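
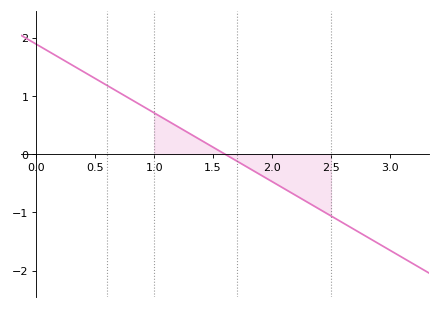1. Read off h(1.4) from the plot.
0.236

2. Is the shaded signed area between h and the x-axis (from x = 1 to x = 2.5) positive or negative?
negative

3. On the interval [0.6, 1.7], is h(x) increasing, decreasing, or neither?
decreasing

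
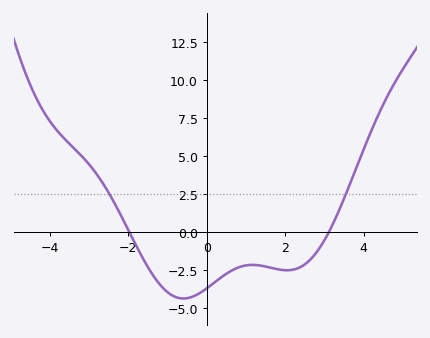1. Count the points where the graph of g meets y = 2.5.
2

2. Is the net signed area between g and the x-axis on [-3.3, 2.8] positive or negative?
negative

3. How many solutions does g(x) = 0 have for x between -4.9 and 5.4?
2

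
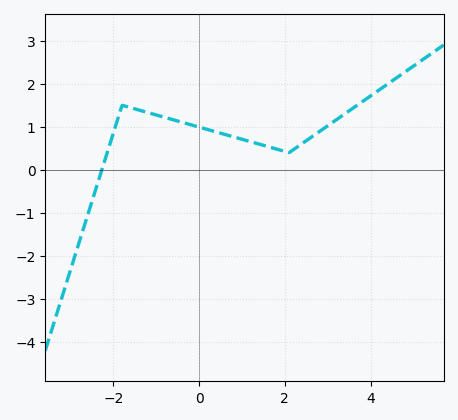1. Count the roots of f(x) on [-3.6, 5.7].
1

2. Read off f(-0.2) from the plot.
1.05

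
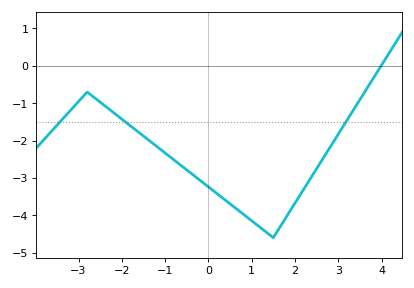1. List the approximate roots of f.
3.99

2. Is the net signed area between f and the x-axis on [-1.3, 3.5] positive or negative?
negative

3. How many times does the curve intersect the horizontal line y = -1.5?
3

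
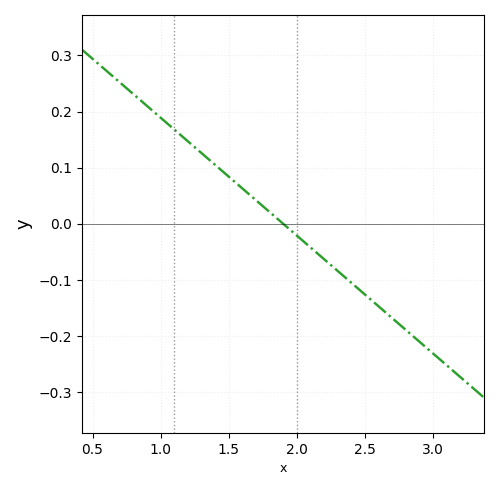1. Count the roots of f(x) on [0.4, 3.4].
1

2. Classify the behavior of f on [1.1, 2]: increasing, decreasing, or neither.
decreasing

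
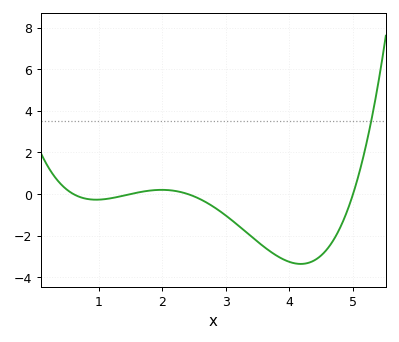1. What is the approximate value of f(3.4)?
-2.04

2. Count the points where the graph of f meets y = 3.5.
1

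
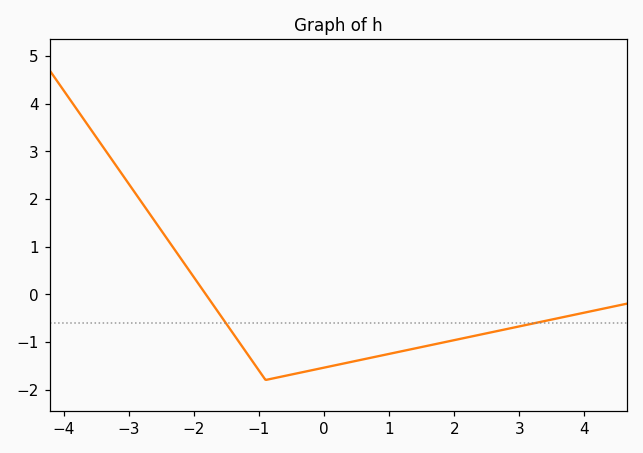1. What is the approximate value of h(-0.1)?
-1.57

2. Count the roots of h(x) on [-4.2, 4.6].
1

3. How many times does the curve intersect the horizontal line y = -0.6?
2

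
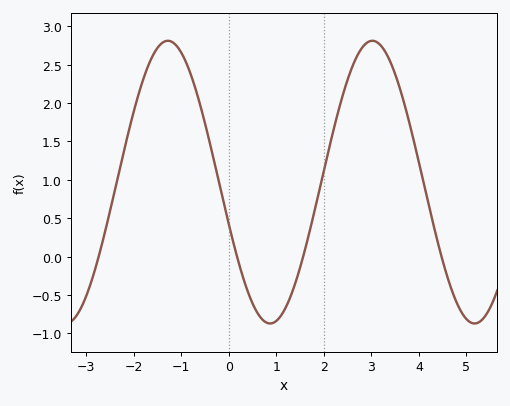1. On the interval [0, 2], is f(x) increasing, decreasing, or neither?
neither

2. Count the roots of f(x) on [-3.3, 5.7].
4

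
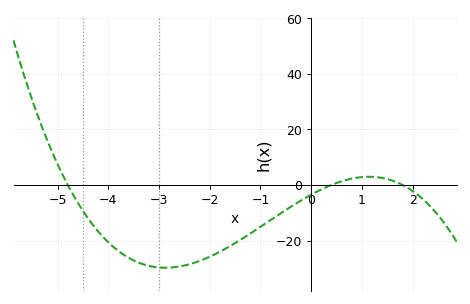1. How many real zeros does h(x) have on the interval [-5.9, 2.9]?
3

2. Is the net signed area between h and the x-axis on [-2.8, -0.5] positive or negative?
negative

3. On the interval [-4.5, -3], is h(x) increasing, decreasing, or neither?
decreasing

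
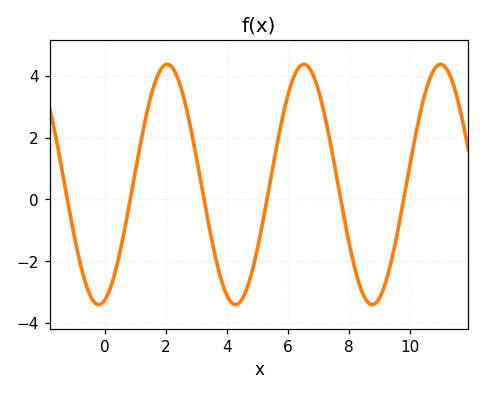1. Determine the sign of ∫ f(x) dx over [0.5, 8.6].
positive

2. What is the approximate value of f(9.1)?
-3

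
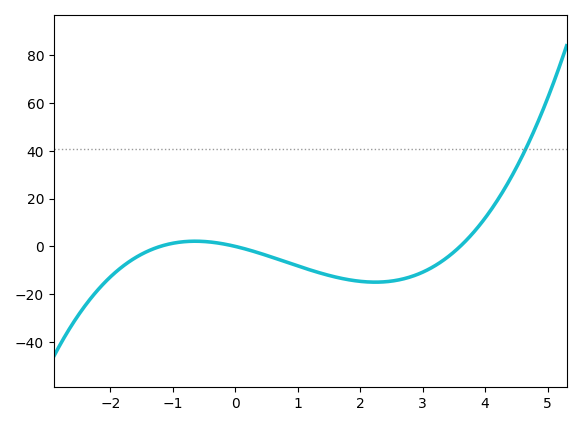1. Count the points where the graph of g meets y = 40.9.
1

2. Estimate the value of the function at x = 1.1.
-10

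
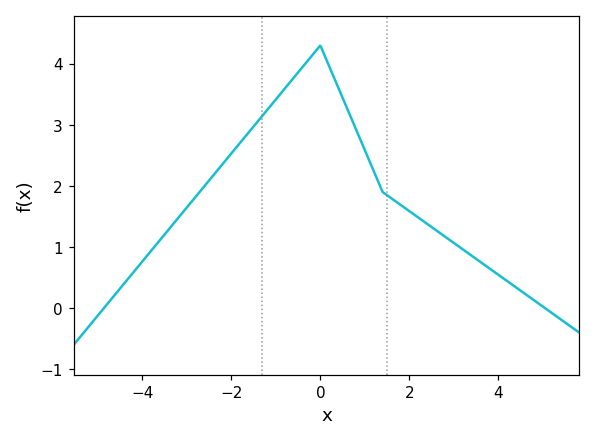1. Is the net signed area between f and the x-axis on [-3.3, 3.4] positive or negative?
positive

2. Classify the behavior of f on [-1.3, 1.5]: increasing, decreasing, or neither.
neither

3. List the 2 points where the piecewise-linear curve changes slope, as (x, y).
(0, 4.3); (1.4, 1.9)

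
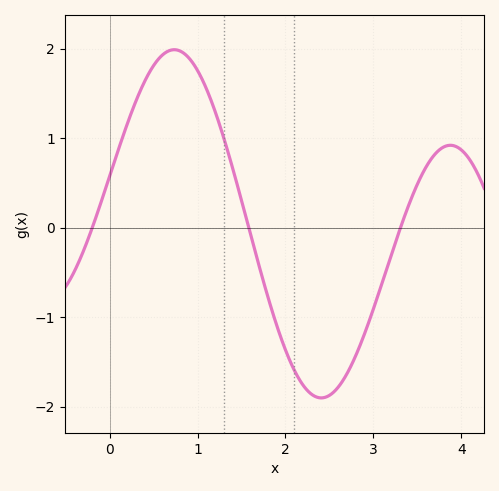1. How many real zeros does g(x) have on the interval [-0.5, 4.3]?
3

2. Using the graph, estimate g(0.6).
1.9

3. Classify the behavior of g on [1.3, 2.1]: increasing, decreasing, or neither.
decreasing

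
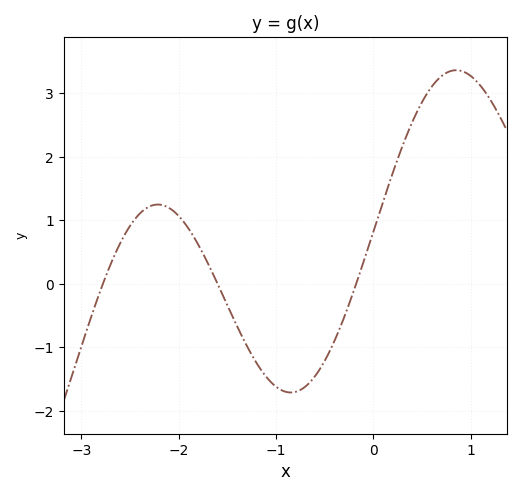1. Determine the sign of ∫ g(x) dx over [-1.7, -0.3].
negative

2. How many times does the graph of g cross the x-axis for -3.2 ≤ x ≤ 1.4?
3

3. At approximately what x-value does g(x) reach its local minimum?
-0.849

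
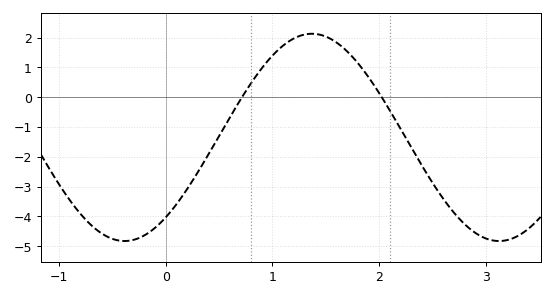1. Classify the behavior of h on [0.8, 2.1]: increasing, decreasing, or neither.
neither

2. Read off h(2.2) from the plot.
-1.05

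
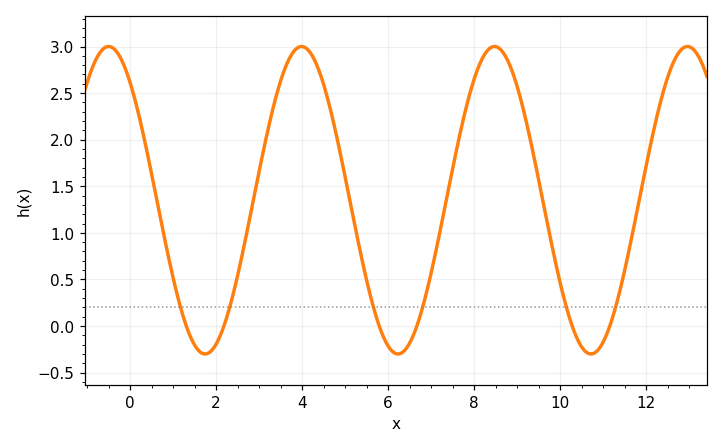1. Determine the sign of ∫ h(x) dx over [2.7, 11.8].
positive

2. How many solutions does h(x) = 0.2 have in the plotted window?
6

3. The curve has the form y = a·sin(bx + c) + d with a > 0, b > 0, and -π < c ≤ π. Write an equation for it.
y = 1.65sin(1.4x + 2.3) + 1.35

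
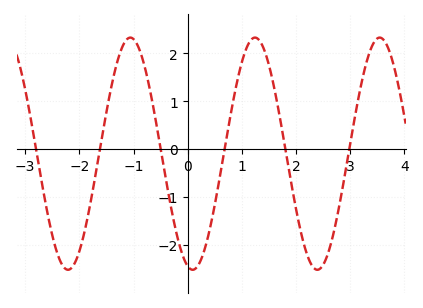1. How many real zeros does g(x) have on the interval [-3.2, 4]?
6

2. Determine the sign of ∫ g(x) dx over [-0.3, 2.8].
negative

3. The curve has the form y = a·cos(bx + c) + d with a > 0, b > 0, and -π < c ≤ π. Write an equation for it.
y = 2.42cos(2.7x + 2.9) - 0.09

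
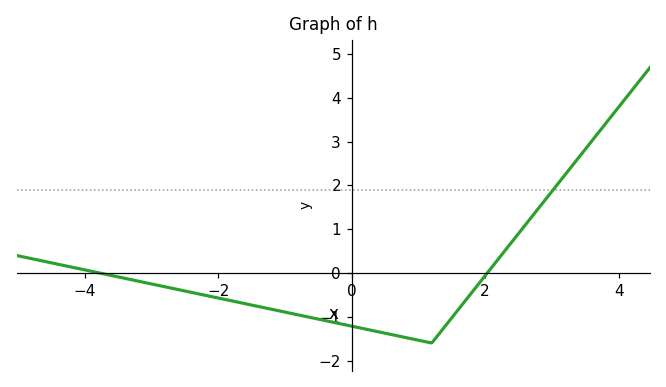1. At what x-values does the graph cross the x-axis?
-3.8, 2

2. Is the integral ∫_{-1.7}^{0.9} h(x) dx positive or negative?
negative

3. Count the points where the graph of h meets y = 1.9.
1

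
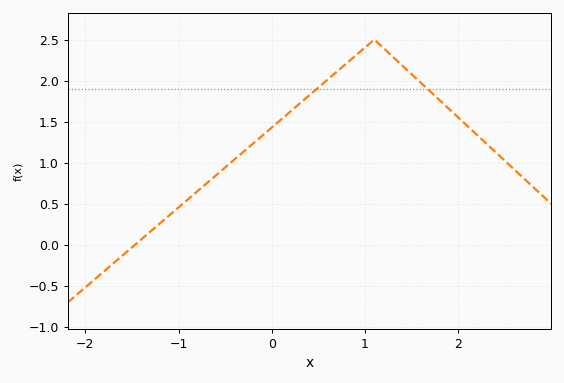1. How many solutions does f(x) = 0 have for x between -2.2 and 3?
1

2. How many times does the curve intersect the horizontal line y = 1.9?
2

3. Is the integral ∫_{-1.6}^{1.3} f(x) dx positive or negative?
positive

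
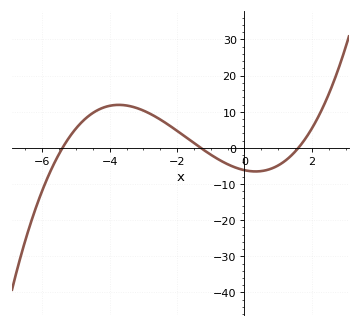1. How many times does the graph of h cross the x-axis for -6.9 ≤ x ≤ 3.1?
3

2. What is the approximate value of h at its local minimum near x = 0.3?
-7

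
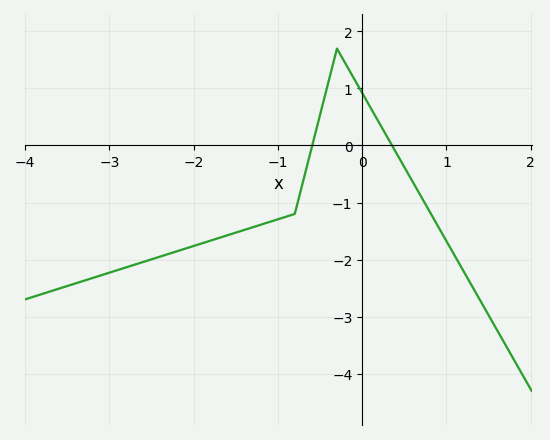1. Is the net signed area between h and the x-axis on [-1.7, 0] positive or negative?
negative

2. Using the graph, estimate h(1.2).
-2.19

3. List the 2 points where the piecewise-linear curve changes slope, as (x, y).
(-0.8, -1.2); (-0.3, 1.7)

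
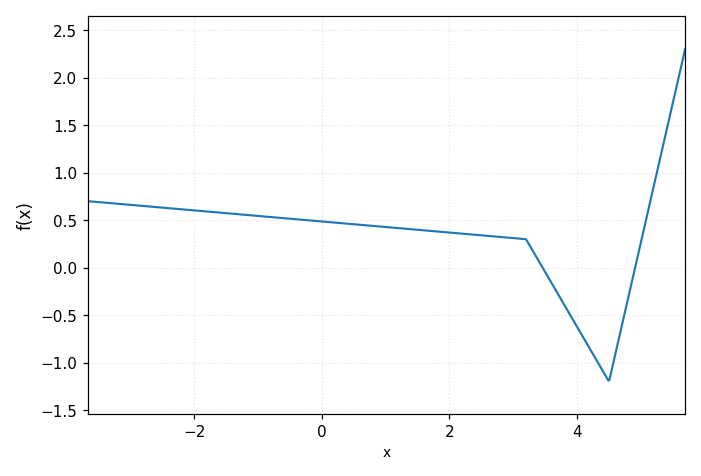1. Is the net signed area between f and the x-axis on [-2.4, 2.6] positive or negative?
positive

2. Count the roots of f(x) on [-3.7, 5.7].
2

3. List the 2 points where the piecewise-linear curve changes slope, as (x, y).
(3.2, 0.3); (4.5, -1.2)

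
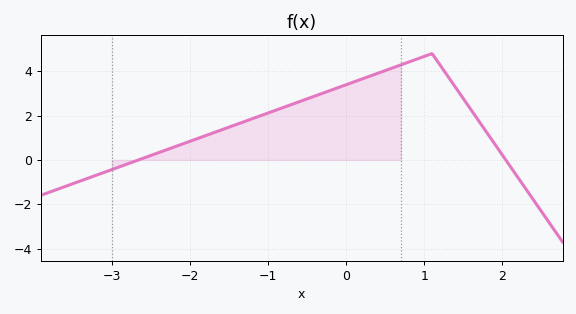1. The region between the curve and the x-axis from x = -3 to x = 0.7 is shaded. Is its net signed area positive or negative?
positive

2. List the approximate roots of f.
-2.66, 2.04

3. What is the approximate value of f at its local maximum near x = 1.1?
4.8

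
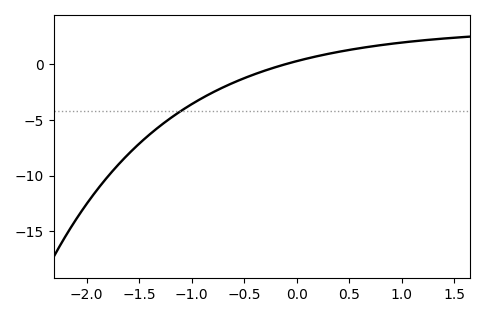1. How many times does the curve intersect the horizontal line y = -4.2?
1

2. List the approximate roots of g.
-0.1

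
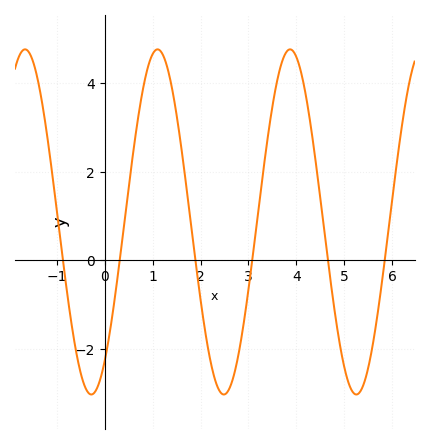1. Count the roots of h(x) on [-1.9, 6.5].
6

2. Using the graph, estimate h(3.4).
2.8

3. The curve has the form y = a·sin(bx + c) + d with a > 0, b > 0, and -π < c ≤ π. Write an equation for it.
y = 3.9sin(2.3x - 0.93) + 0.87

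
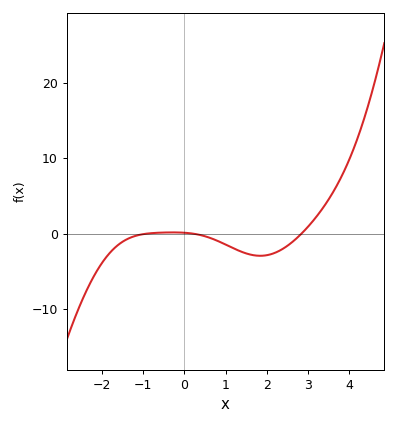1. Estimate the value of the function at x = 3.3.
3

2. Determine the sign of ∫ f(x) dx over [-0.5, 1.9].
negative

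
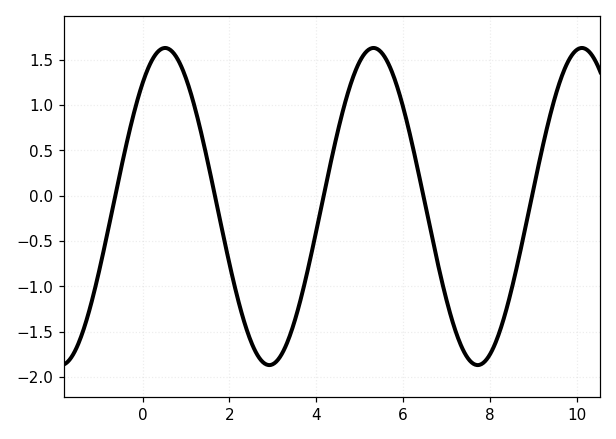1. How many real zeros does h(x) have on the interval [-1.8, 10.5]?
5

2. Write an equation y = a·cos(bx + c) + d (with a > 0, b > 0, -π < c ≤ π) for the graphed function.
y = 1.75cos(1.31x - 0.682) - 0.12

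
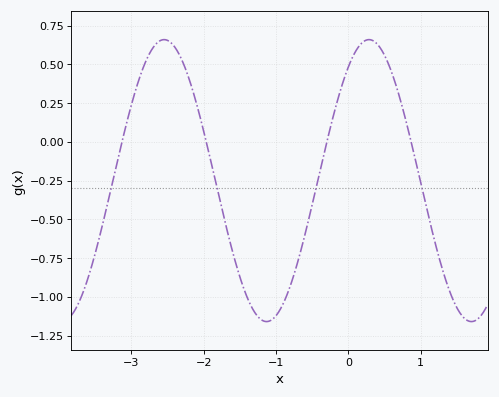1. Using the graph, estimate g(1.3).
-0.825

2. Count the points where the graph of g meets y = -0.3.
4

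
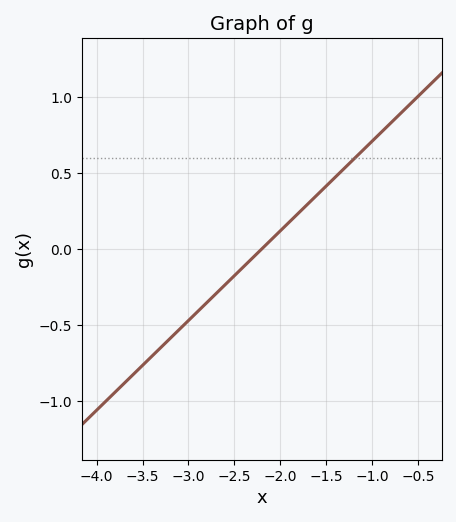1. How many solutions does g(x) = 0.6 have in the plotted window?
1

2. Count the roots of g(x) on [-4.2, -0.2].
1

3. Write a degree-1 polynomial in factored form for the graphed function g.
y = 0.59(x + 2.2)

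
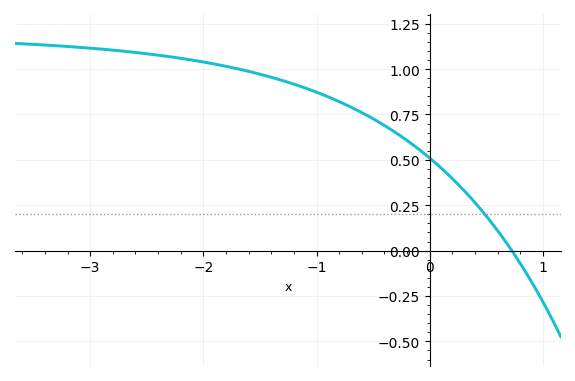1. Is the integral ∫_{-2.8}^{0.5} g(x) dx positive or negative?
positive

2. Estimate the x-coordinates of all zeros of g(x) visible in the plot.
0.7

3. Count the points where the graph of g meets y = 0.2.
1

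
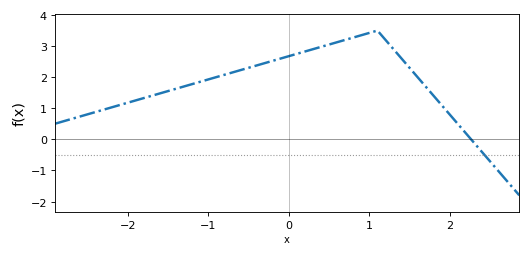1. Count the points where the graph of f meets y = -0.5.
1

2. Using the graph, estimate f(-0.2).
2.5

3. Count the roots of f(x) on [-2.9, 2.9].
1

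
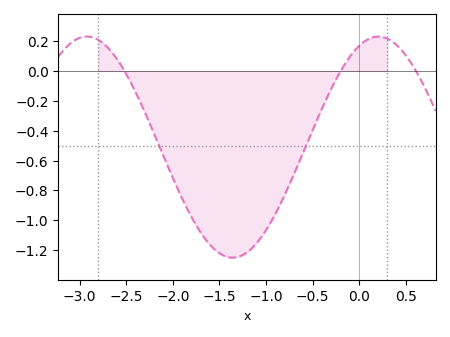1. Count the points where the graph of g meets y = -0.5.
2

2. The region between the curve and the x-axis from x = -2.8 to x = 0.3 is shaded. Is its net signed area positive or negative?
negative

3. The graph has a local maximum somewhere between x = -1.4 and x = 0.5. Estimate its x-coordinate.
0.205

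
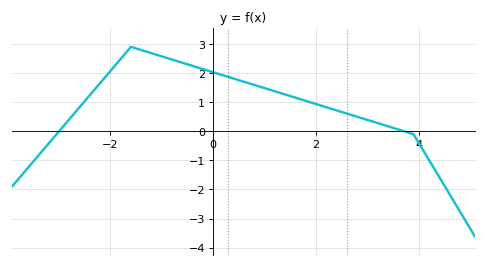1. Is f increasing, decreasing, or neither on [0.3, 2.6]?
decreasing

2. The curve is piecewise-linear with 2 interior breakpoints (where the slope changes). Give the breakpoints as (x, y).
(-1.6, 2.9); (3.9, -0.1)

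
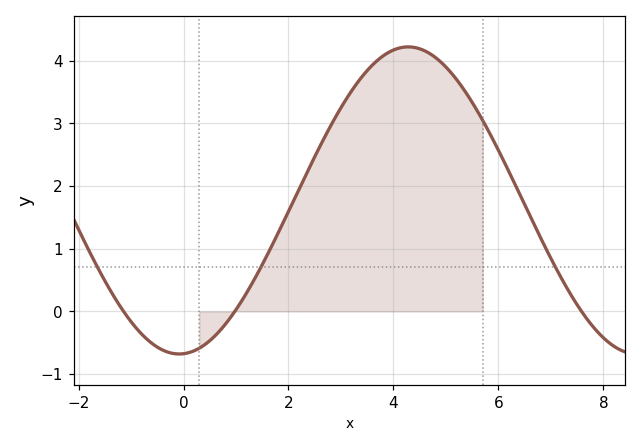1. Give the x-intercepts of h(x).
-1.2, 1, 7.6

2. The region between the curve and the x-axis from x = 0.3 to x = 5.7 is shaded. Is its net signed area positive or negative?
positive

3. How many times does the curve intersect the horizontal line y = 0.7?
3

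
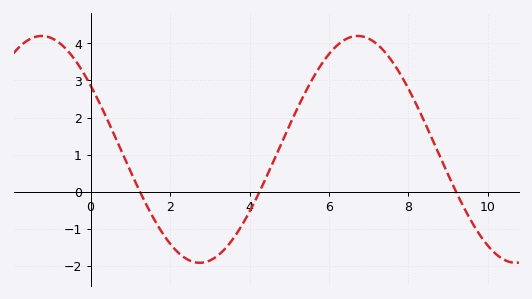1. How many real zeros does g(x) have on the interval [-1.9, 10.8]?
3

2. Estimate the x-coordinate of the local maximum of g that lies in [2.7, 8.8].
6.72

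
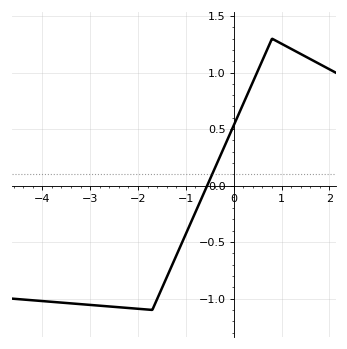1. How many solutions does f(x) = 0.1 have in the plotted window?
1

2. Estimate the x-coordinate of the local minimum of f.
-1.7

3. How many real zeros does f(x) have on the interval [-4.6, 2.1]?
1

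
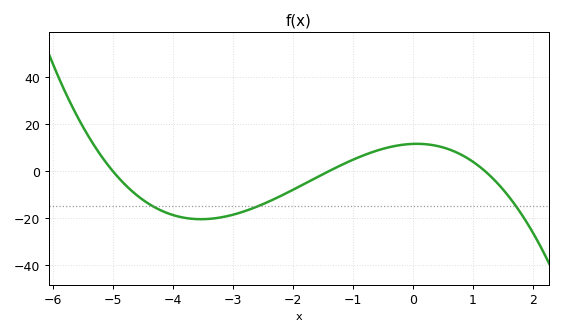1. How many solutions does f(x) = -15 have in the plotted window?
3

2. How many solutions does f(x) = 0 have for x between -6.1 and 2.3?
3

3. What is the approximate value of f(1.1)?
2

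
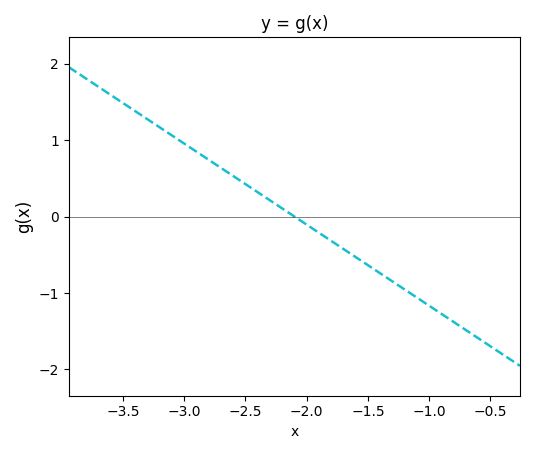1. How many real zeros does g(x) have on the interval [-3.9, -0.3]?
1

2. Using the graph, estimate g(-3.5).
1.48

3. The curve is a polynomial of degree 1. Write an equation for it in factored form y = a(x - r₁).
y = -1.06(x + 2.1)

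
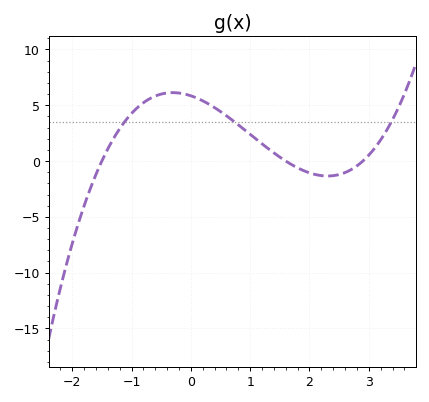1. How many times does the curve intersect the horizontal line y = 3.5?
3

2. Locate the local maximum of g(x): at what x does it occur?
-0.307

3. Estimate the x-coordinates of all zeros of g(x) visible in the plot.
-1.5, 1.6, 2.9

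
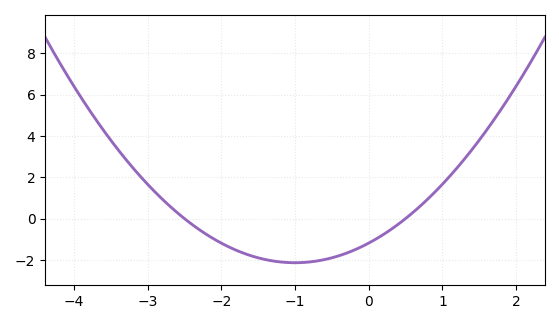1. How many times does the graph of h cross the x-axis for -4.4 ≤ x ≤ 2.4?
2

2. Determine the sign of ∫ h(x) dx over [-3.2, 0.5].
negative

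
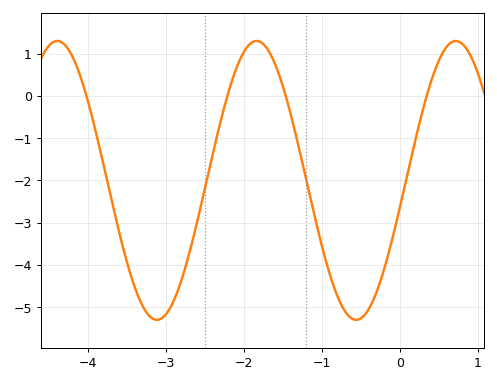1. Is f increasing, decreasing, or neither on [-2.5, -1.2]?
neither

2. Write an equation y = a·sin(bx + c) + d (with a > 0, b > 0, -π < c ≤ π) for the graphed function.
y = 3.3sin(2.46x - 0.2) - 2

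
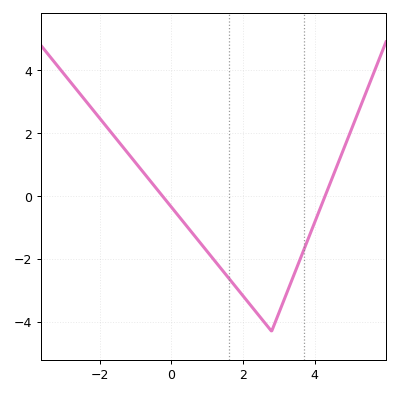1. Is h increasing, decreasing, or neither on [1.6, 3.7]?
neither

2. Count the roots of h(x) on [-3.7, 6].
2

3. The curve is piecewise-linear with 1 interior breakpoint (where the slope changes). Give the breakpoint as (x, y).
(2.8, -4.3)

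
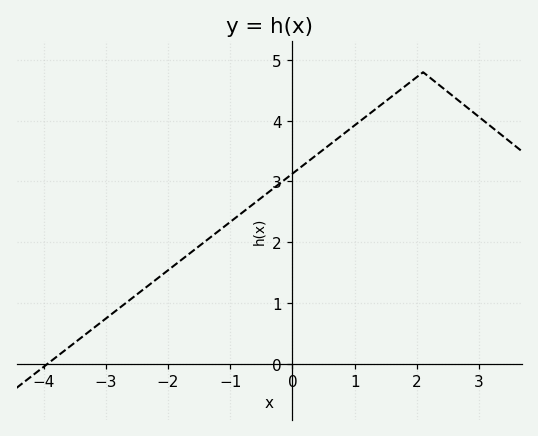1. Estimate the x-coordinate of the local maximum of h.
2.2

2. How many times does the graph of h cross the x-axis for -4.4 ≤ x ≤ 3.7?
1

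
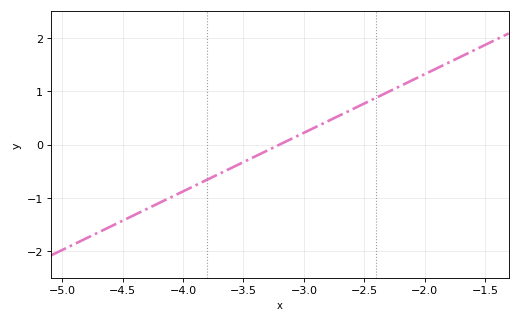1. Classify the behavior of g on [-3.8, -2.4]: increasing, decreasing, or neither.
increasing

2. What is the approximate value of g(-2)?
1.3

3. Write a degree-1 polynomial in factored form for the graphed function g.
y = 1.1(x + 3.2)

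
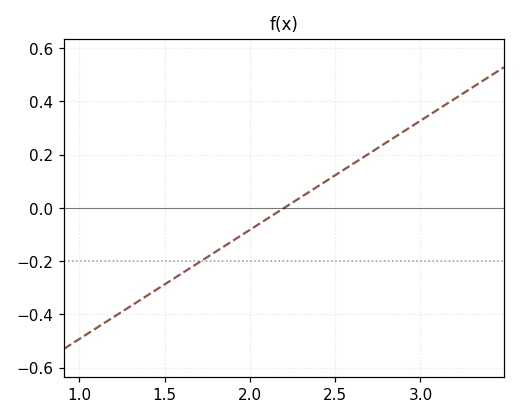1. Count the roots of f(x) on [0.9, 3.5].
1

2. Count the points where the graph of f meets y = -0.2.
1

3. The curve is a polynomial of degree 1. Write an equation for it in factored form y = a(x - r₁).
y = 0.41(x - 2.2)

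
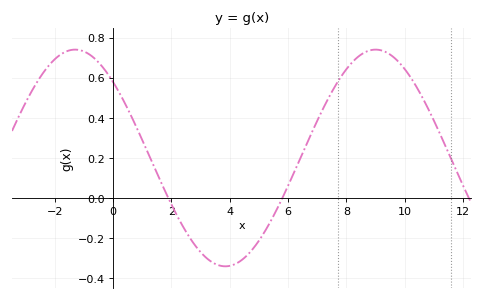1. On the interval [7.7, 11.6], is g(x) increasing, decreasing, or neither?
neither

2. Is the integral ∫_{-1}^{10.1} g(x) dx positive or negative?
positive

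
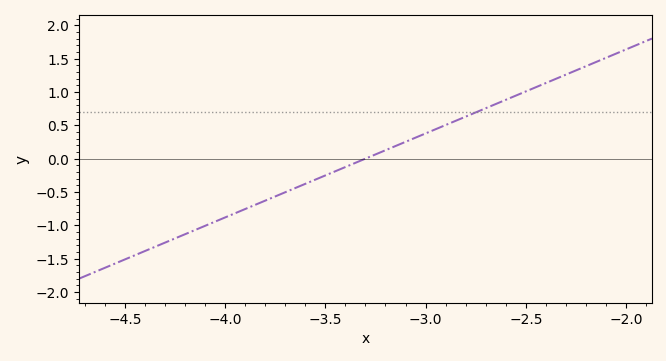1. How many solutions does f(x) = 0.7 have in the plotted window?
1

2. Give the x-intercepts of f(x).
-3.3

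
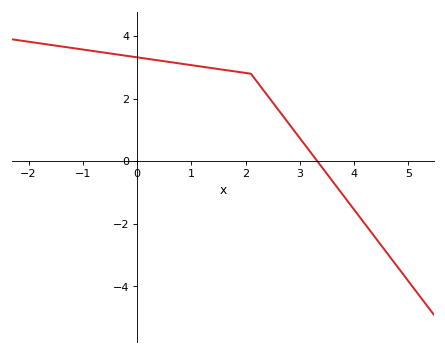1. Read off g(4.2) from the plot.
-2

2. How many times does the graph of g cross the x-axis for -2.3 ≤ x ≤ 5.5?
1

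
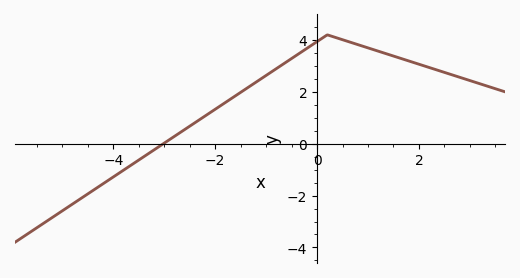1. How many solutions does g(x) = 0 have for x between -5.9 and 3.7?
1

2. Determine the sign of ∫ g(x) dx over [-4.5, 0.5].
positive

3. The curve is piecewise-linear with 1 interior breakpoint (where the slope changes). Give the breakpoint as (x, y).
(0.2, 4.2)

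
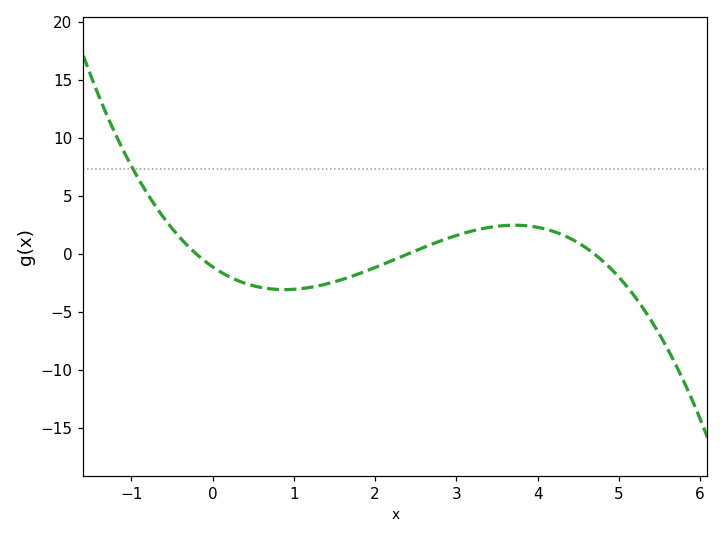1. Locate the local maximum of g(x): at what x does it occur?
3.71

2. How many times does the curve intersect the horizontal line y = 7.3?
1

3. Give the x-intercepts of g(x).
-0.2, 2.4, 4.7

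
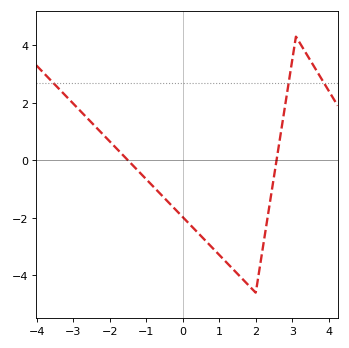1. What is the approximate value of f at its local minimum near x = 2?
-4.6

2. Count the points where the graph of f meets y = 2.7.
3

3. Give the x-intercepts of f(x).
-1.6, 2.6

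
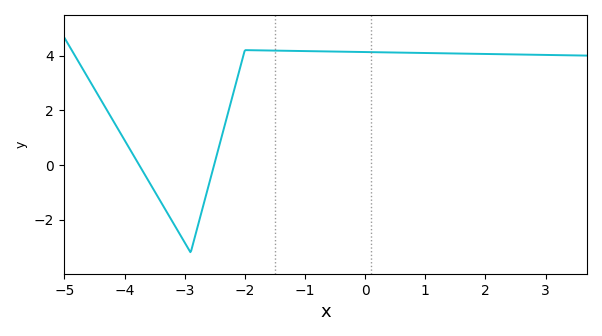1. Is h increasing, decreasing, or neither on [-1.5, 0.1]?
decreasing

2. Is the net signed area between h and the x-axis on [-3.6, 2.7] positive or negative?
positive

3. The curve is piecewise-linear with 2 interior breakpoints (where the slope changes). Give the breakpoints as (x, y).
(-2.9, -3.2); (-2, 4.2)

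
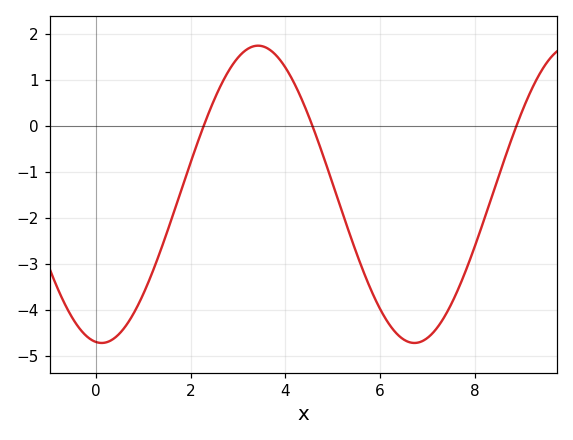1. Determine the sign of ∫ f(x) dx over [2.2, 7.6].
negative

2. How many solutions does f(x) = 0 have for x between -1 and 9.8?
3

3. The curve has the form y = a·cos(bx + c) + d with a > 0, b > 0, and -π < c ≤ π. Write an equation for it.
y = 3.23cos(0.95x + 3) - 1.49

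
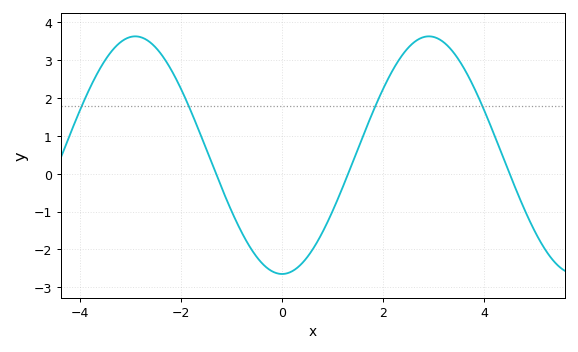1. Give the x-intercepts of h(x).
-1.31, 1.31, 4.51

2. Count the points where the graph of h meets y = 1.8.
4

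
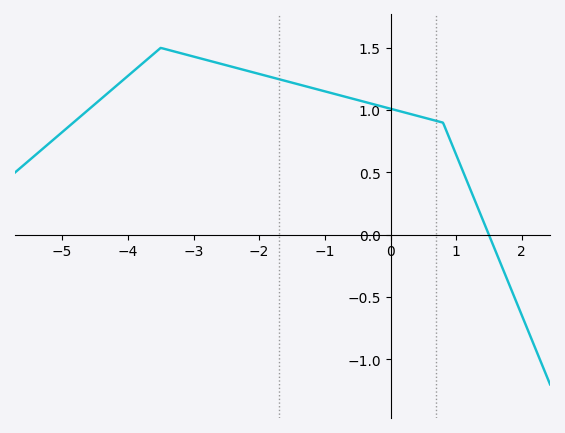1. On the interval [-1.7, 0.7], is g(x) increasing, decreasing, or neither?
decreasing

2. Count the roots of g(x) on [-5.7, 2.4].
1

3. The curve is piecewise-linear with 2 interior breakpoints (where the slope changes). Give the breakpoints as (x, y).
(-3.5, 1.5); (0.8, 0.9)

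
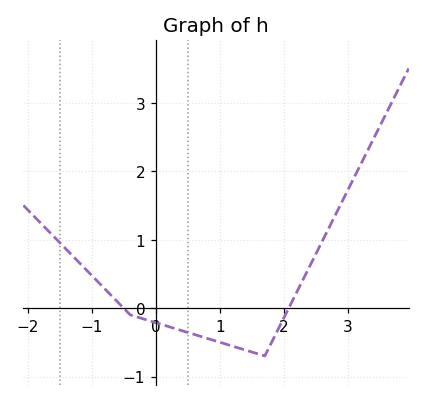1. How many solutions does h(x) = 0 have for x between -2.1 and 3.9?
2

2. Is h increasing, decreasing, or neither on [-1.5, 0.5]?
decreasing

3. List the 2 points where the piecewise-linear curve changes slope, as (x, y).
(-0.4, -0.1); (1.7, -0.7)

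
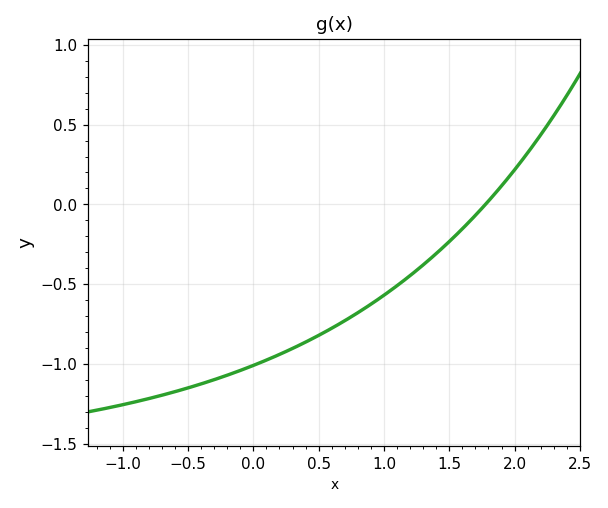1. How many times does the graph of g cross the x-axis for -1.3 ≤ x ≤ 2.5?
1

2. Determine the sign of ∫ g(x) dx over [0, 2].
negative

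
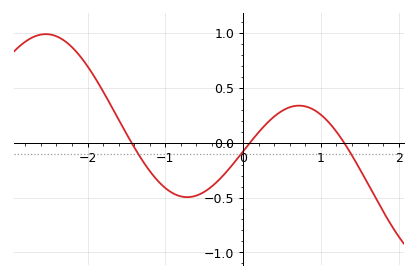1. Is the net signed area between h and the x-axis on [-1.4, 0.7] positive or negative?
negative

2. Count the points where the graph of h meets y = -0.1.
3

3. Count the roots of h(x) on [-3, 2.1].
3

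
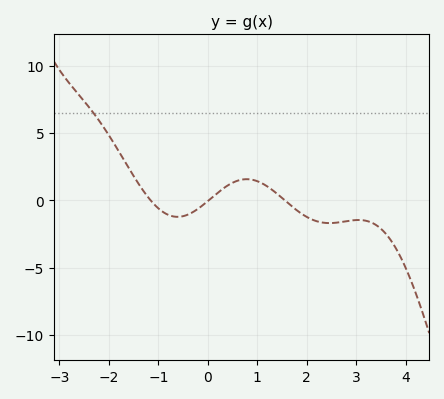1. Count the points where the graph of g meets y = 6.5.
1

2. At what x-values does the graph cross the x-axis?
-1.2, 0, 1.6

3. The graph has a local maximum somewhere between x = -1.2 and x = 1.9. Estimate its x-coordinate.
0.8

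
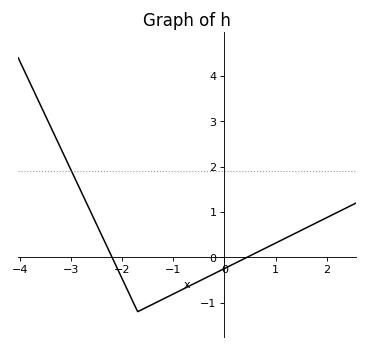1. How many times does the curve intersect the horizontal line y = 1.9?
1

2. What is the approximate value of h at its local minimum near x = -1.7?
-1.2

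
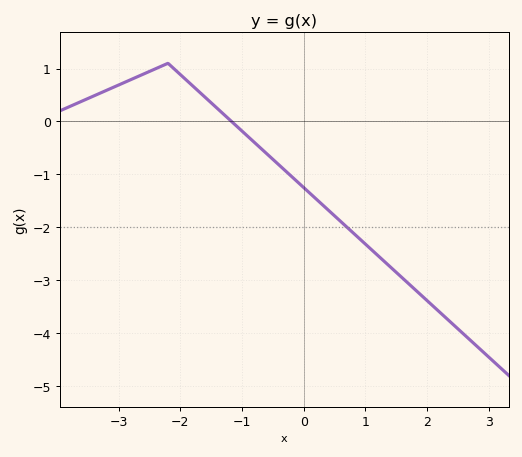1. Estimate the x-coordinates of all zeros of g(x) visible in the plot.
-1.2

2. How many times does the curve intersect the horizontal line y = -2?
1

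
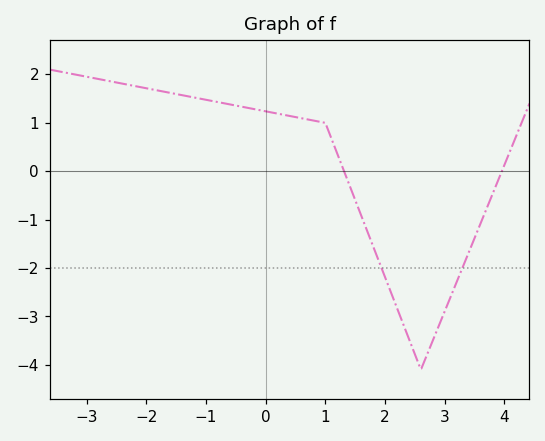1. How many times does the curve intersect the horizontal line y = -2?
2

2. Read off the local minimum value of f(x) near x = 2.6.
-4.1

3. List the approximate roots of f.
1.4, 4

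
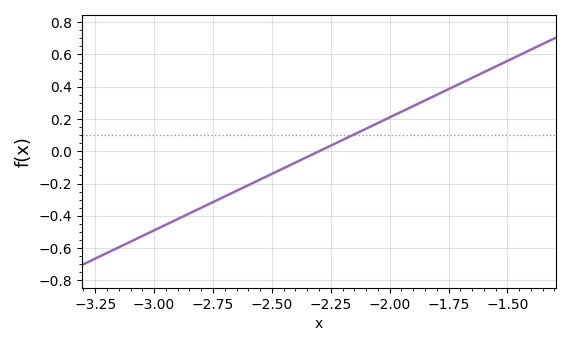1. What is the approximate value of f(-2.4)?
-0.08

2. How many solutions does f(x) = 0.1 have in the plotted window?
1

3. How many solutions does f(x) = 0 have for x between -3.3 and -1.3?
1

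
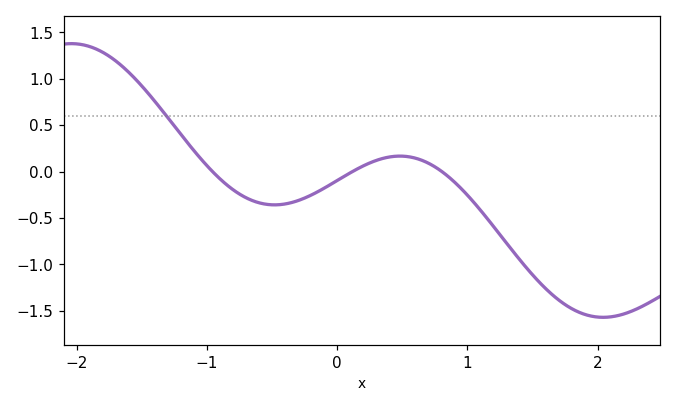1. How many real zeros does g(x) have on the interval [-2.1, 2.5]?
3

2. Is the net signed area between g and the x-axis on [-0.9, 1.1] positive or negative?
negative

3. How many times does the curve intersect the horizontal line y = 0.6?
1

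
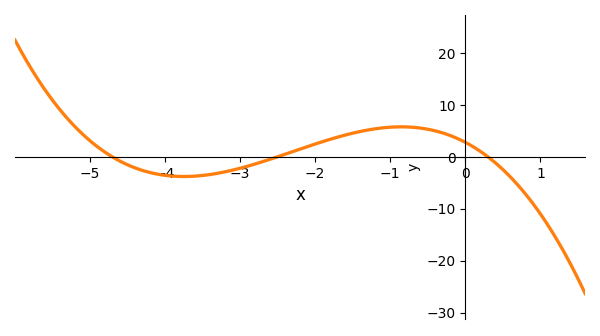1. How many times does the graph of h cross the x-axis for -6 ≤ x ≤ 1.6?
3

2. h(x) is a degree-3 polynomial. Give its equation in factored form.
y = -0.79(x + 4.7)(x + 2.5)(x - 0.3)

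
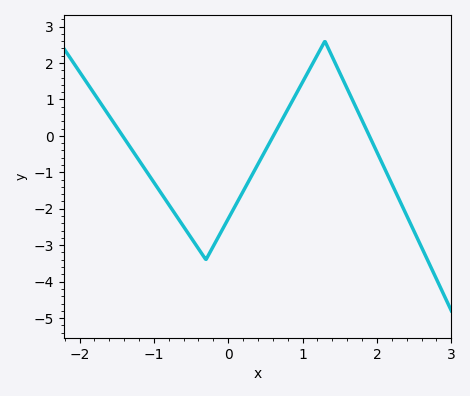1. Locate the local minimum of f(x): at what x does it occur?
-0.3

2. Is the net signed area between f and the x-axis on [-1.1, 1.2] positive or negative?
negative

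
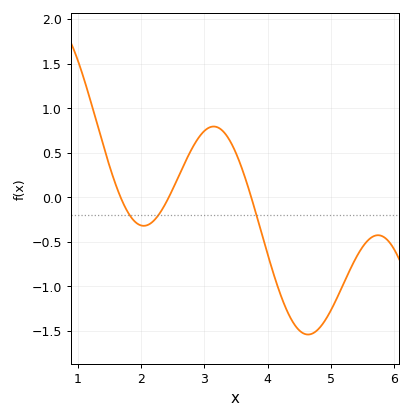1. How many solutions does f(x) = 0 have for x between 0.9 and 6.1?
3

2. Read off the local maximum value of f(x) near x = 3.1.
0.794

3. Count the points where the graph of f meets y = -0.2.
3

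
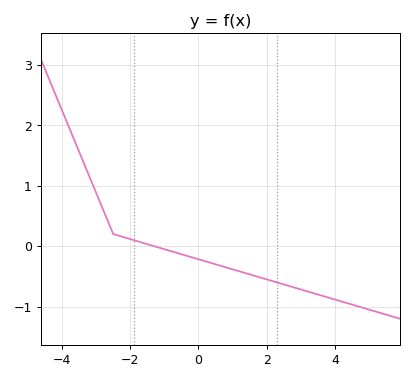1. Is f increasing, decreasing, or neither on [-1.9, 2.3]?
decreasing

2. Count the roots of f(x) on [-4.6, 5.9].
1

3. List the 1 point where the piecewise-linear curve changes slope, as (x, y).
(-2.5, 0.2)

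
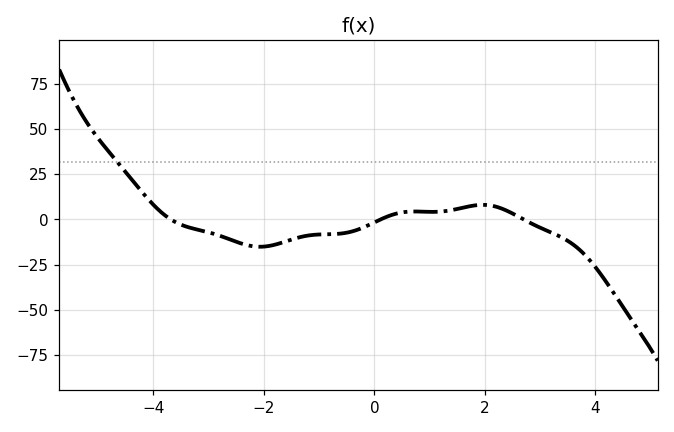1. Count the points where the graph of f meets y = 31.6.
1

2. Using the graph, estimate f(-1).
-8.32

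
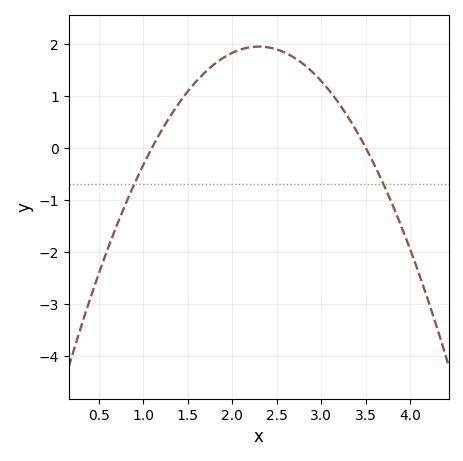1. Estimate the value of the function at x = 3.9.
-1.51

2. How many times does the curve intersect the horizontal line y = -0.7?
2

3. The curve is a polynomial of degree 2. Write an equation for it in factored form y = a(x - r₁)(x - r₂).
y = -1.35(x - 1.1)(x - 3.5)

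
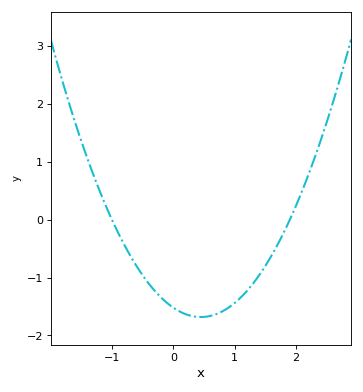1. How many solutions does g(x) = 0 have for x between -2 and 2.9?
2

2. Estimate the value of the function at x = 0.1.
-1.58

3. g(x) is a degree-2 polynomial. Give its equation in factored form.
y = 0.8(x + 1)(x - 1.9)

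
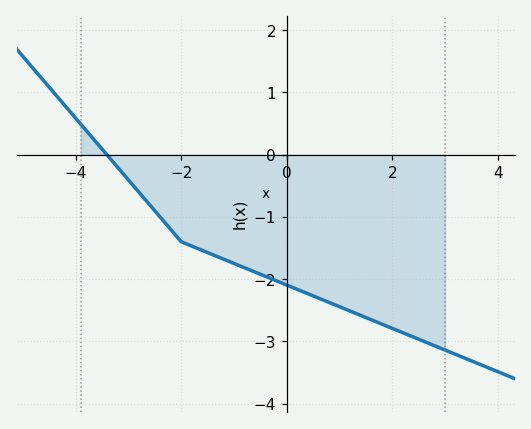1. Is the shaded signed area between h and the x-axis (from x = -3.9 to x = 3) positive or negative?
negative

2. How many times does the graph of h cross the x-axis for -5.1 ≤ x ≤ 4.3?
1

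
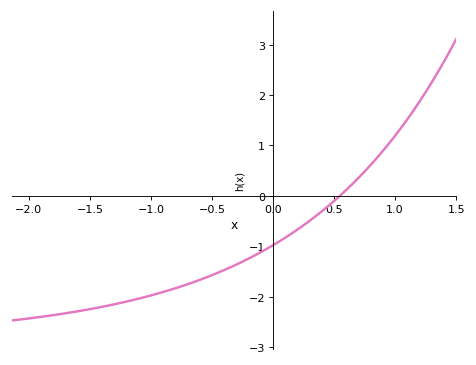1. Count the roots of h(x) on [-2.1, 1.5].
1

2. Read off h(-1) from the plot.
-2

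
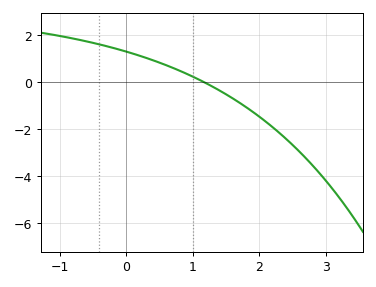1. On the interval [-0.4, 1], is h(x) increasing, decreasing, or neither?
decreasing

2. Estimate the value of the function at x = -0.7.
1.8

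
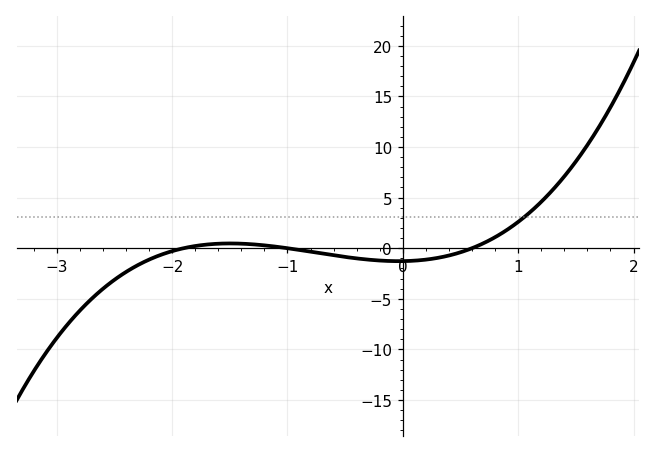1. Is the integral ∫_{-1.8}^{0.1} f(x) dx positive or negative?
negative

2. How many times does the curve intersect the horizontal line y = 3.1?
1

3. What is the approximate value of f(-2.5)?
-3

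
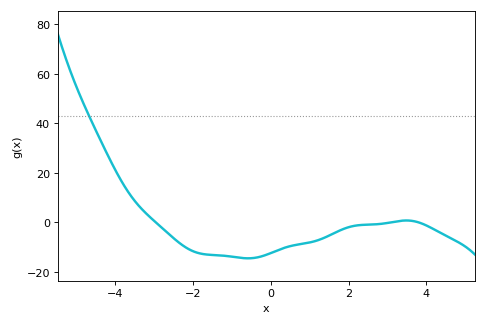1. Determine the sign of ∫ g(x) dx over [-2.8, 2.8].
negative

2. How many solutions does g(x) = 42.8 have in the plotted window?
1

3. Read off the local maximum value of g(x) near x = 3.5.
0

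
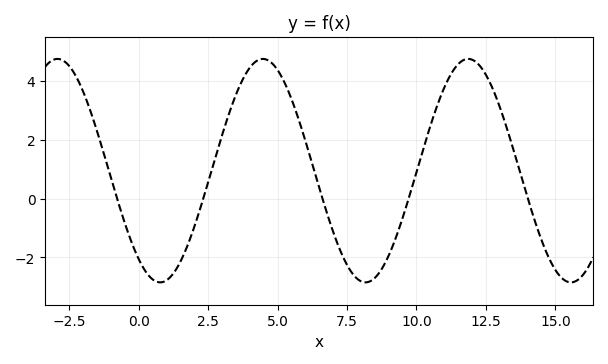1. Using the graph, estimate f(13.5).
1.6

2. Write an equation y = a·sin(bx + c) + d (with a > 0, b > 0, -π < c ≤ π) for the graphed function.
y = 3.8sin(0.85x - 2.2) + 0.95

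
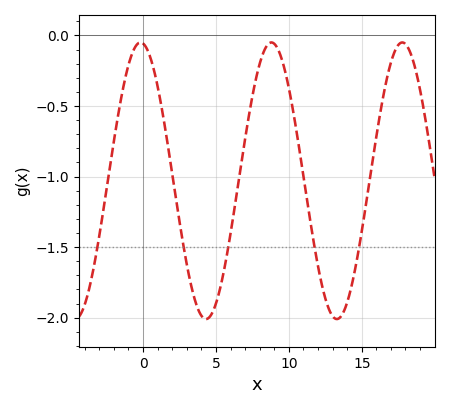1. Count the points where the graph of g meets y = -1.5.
5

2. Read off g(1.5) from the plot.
-0.648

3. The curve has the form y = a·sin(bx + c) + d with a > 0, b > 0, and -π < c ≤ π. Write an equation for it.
y = 0.98sin(0.7x + 1.69) - 1.03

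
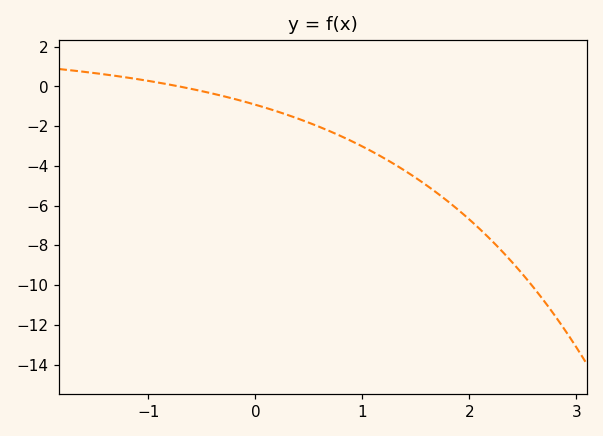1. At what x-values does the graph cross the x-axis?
-0.711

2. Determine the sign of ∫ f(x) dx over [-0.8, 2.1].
negative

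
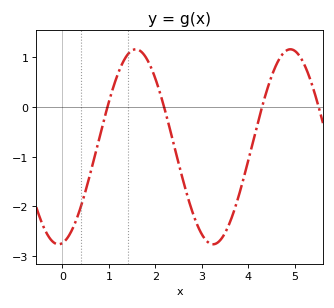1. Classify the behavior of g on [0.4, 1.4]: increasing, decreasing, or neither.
increasing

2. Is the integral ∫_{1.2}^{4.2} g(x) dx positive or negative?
negative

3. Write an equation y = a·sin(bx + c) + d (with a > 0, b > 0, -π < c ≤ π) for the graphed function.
y = 1.96sin(1.89x - 1.41) - 0.8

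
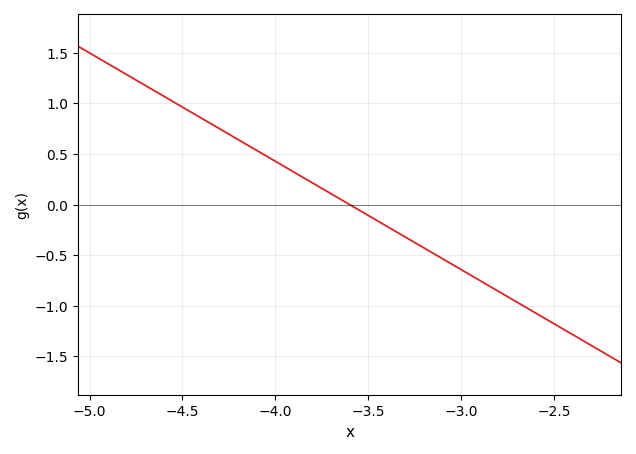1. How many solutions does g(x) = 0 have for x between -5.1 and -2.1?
1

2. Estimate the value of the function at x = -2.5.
-1.2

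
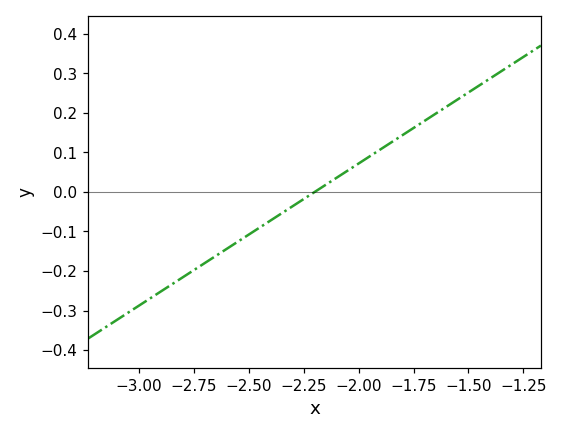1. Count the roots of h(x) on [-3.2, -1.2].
1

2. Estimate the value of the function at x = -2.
0.07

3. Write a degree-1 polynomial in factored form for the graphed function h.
y = 0.36(x + 2.2)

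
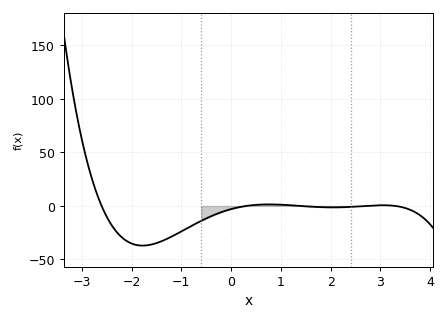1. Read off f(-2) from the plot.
-35.1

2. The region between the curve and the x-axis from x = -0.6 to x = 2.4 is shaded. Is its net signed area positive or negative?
negative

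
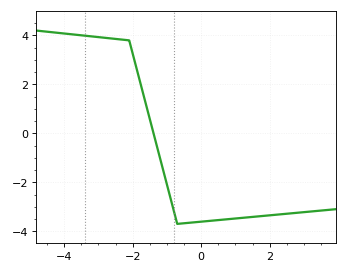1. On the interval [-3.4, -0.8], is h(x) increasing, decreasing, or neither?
decreasing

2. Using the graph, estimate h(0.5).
-3.54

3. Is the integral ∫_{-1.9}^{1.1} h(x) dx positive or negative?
negative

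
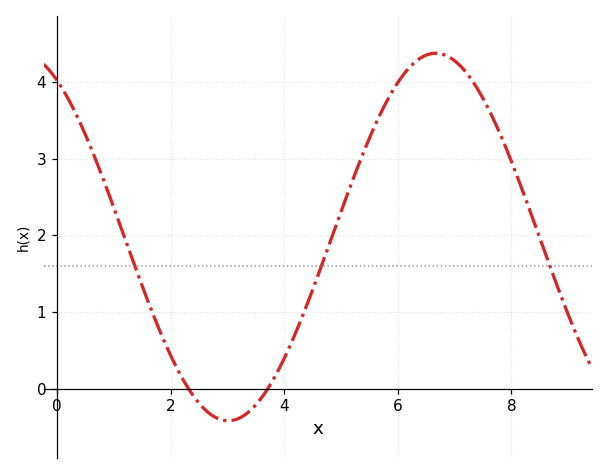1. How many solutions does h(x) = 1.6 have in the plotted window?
3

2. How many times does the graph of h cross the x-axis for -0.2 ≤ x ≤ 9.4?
2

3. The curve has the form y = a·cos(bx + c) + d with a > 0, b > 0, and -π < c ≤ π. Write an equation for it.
y = 2.4cos(0.86x + 0.552) + 1.98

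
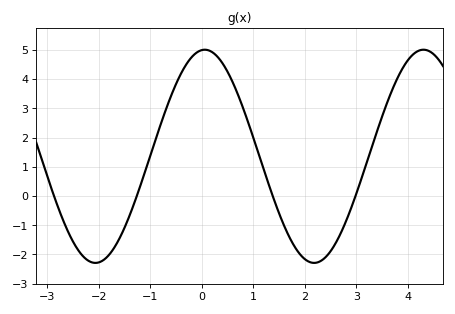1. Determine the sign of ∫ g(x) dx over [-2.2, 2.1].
positive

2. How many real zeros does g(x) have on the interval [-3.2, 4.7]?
4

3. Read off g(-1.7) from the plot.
-1.8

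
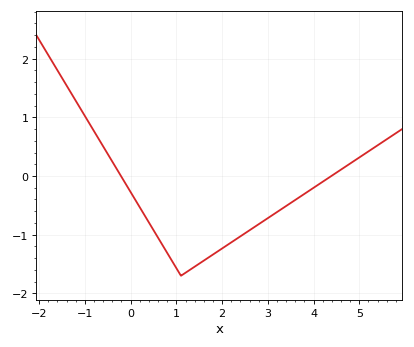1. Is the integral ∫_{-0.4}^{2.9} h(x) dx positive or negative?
negative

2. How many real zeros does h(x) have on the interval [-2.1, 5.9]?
2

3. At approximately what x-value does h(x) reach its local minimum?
1.1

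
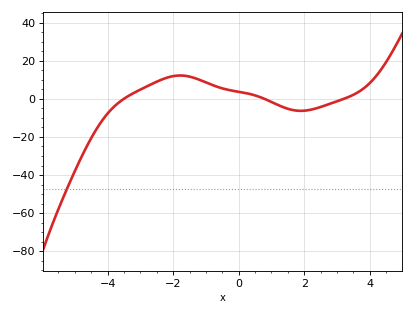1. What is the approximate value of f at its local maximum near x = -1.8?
12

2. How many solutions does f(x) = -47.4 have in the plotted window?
1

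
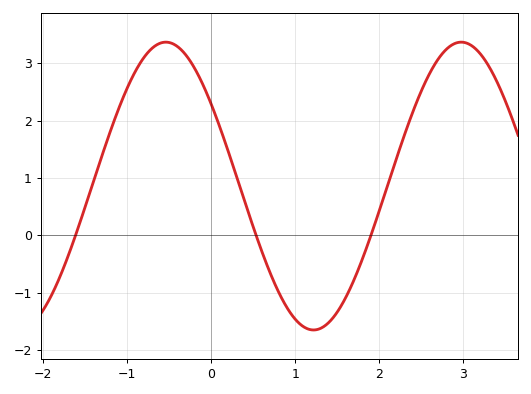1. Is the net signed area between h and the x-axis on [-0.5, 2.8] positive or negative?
positive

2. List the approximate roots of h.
-1.6, 0.5, 1.9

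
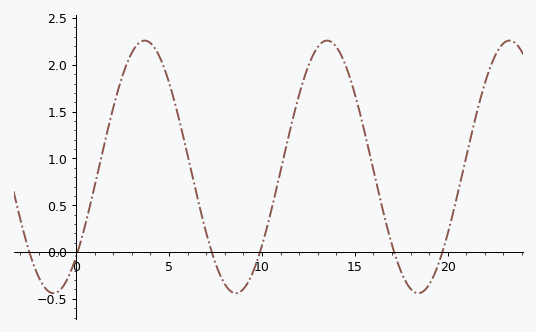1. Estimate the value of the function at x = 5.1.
1.75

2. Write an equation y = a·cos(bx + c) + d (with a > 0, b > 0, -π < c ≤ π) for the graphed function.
y = 1.35cos(0.64x - 2.4) + 0.91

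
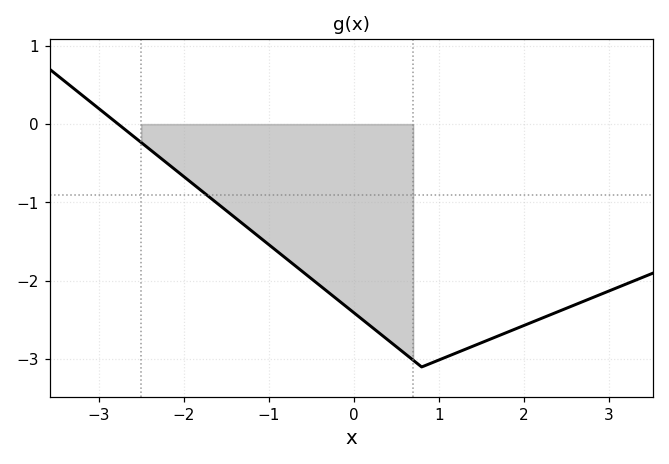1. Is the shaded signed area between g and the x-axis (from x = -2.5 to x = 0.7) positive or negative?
negative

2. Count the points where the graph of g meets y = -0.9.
1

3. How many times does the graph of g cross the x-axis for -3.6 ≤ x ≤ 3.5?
1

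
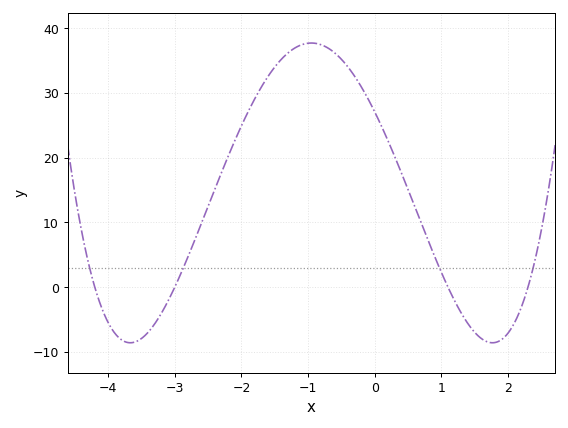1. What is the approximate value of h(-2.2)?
20.2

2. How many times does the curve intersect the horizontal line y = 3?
4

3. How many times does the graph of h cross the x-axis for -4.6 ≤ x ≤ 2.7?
4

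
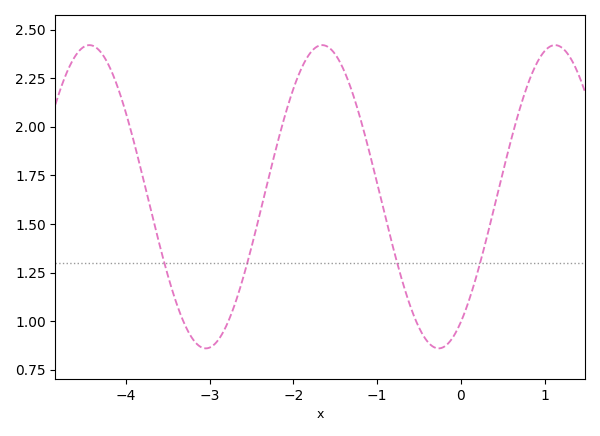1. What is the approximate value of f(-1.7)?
2.42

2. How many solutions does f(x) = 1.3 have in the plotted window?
4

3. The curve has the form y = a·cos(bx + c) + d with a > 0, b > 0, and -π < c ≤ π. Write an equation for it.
y = 0.78cos(2.26x - 2.54) + 1.64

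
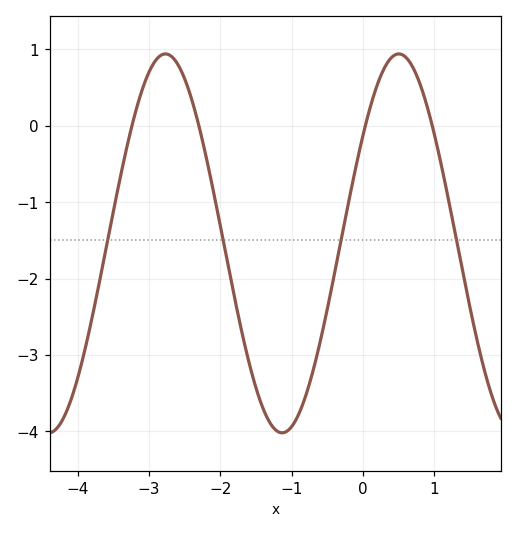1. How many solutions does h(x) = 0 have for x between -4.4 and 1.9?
4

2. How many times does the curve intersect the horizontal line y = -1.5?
4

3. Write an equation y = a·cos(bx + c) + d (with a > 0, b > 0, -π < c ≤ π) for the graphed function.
y = 2.48cos(1.9x - 0.96) - 1.54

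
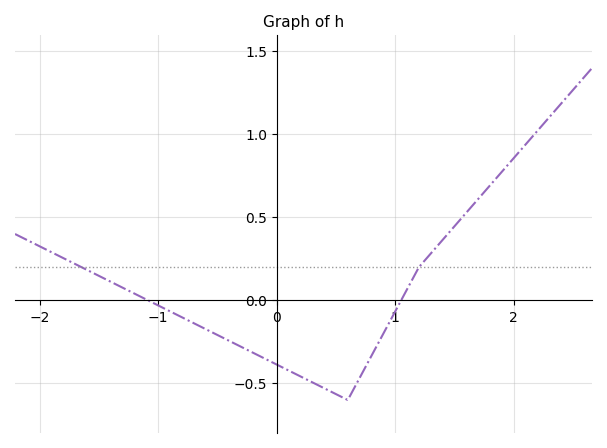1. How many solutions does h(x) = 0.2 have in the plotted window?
2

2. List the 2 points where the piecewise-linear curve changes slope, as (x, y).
(0.6, -0.6); (1.2, 0.2)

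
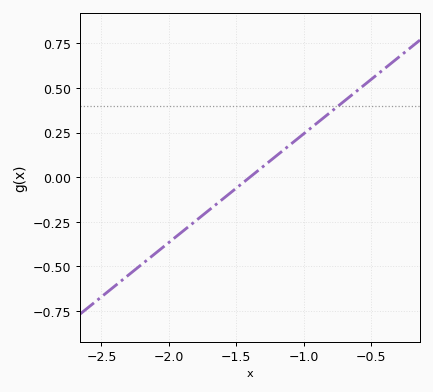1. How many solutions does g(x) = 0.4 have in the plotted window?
1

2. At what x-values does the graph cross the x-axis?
-1.4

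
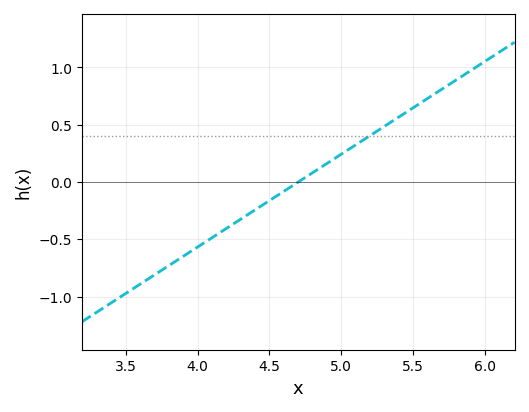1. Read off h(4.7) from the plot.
0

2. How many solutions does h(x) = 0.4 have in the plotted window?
1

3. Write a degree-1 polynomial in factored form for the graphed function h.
y = 0.81(x - 4.7)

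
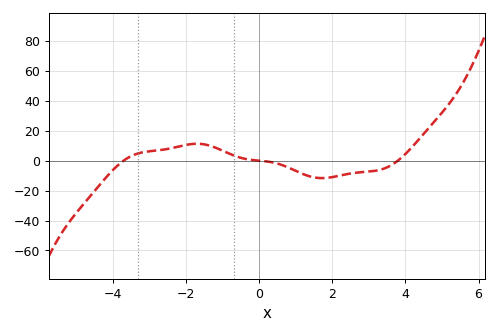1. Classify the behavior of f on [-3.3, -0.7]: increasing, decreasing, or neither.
neither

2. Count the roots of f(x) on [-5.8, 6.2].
3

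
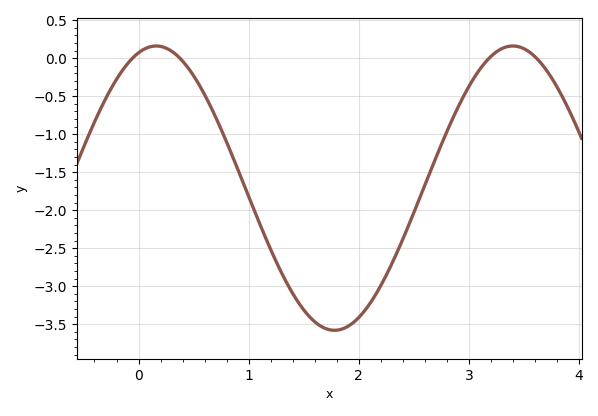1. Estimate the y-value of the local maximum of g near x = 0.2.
0.16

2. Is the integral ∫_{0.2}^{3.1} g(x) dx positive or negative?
negative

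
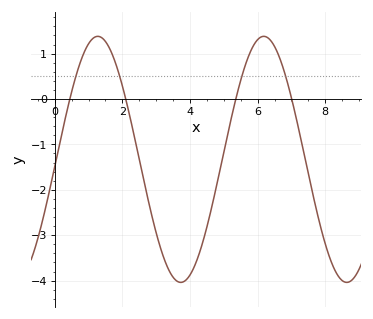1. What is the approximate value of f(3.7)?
-4.04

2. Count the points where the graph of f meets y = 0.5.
4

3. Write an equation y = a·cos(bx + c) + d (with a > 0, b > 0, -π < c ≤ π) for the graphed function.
y = 2.71cos(1.28x - 1.63) - 1.33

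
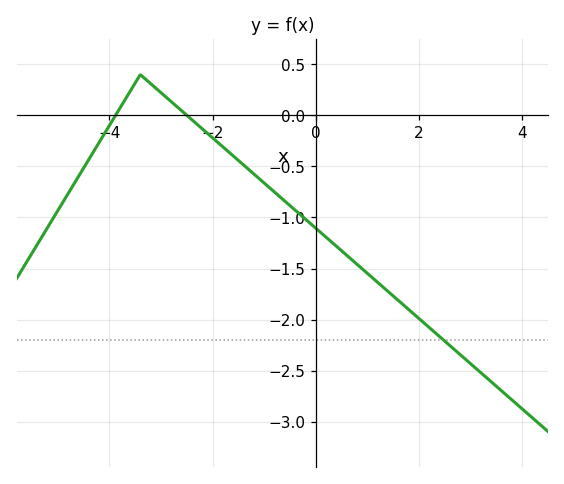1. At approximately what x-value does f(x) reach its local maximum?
-3.4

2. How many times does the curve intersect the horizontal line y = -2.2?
1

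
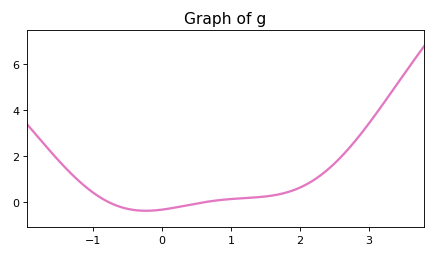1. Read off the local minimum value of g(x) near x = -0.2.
-0.4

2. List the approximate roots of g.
-0.8, 0.6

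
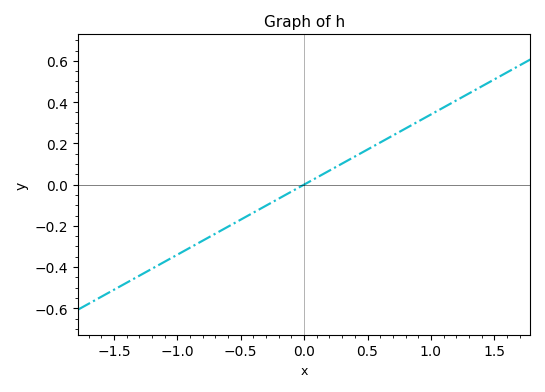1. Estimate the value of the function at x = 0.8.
0.28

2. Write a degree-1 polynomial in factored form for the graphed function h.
y = 0.34(x - 0)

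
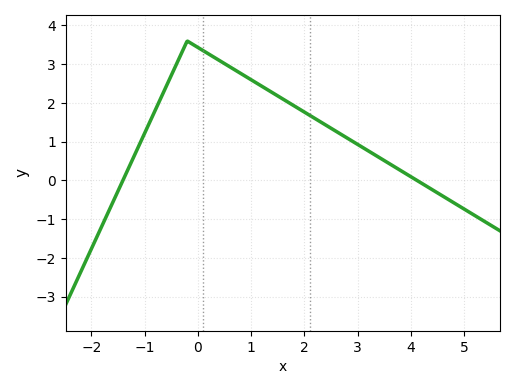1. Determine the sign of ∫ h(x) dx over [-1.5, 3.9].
positive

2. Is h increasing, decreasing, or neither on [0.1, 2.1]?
decreasing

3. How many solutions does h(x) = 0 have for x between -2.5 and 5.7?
2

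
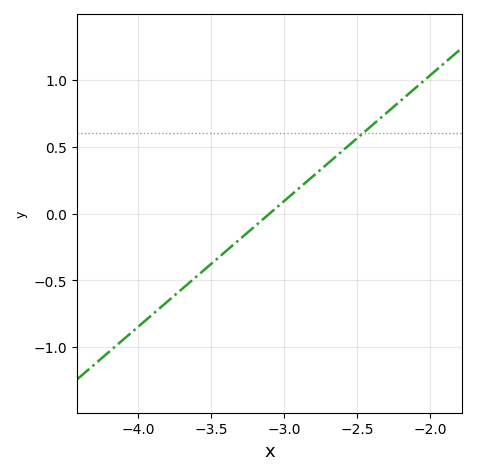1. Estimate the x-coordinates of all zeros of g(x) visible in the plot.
-3.1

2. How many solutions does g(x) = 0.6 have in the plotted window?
1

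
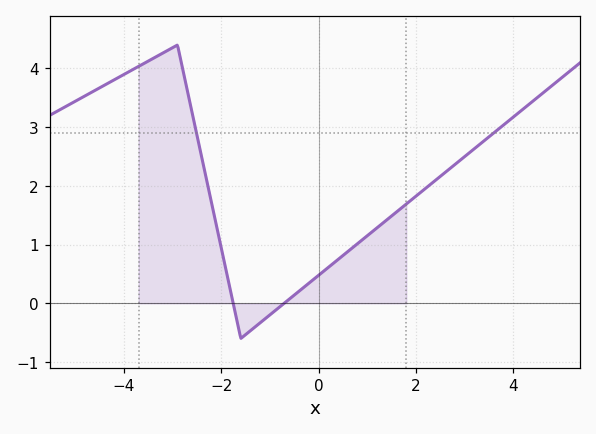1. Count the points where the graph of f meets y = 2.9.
2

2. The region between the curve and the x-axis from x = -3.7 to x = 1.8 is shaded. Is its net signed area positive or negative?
positive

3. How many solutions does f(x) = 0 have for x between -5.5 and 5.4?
2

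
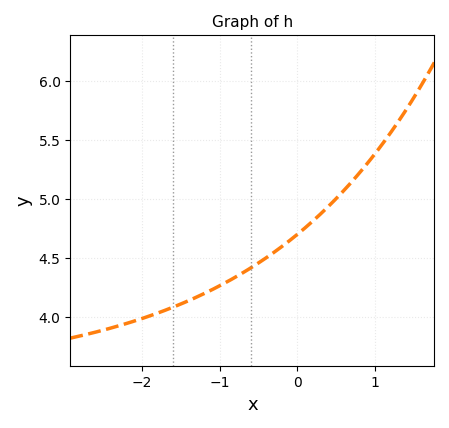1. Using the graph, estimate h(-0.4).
4.5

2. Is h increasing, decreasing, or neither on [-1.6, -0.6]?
increasing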